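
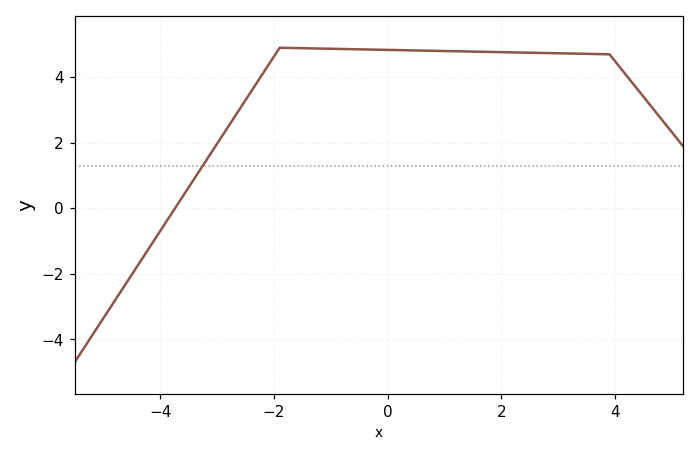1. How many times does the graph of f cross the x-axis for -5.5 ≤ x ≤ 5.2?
1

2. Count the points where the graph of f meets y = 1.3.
1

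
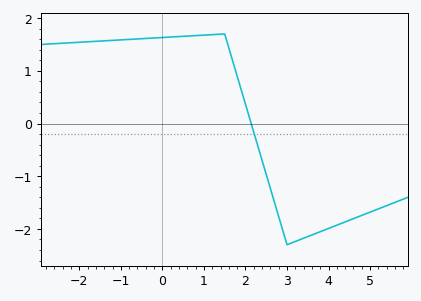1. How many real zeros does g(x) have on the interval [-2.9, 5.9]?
1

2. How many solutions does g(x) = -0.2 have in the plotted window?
1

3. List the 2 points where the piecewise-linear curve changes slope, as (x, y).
(1.5, 1.7); (3, -2.3)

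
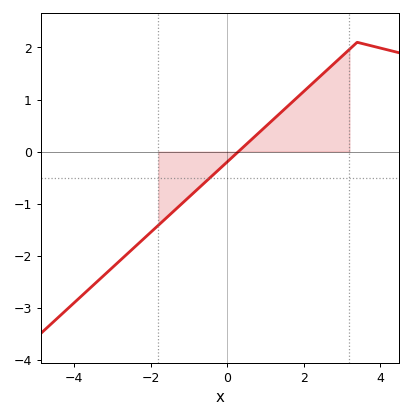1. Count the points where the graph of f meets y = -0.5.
1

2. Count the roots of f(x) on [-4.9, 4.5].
1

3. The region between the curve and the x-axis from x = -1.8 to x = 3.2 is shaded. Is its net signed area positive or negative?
positive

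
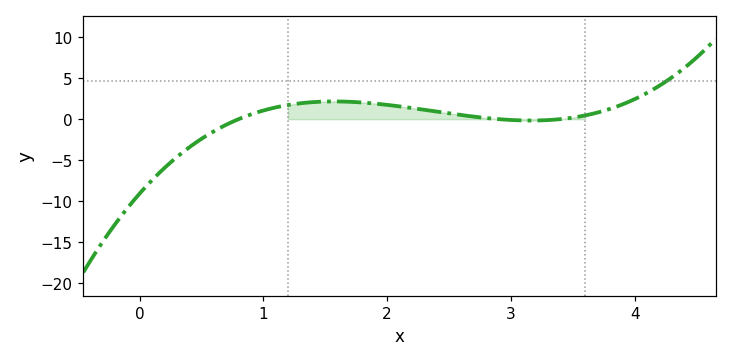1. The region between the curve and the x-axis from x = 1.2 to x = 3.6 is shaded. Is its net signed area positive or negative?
positive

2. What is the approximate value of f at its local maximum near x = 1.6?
2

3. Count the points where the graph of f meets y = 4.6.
1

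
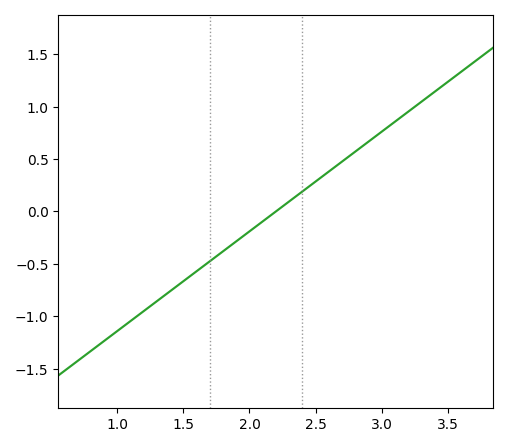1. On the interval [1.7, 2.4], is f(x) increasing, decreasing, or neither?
increasing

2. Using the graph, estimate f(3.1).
0.855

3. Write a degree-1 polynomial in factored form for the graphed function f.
y = 0.95(x - 2.2)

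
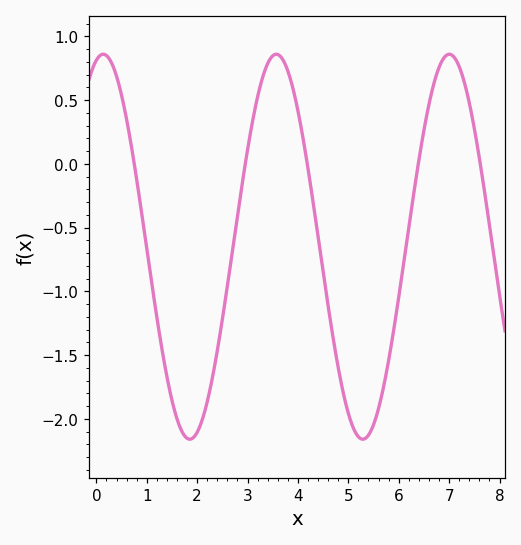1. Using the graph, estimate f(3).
0.1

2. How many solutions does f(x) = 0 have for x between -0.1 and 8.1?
5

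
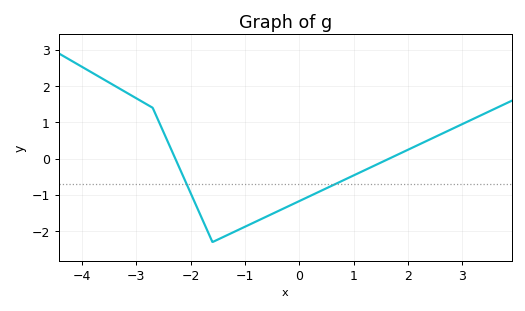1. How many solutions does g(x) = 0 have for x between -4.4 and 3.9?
2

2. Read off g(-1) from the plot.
-1.9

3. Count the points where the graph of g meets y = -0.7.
2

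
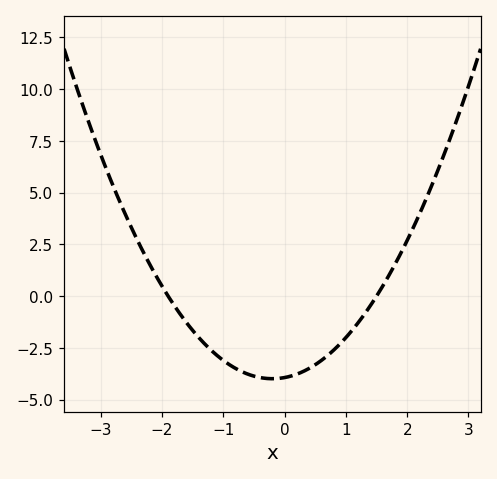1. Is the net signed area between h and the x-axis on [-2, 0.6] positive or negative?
negative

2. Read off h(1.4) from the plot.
-0.455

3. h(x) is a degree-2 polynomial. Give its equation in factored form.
y = 1.38(x + 1.9)(x - 1.5)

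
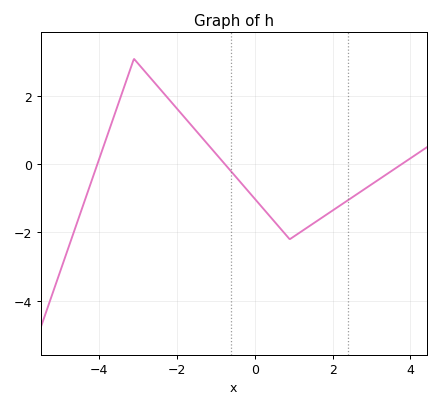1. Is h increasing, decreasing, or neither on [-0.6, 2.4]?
neither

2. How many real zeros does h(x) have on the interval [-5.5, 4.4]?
3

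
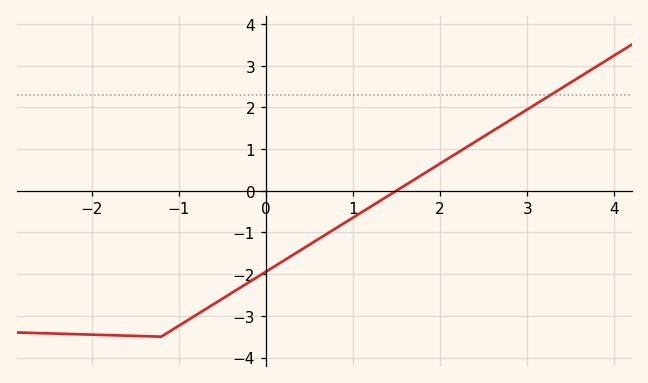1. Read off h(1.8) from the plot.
0.391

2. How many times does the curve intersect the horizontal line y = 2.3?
1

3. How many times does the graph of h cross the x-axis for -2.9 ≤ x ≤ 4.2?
1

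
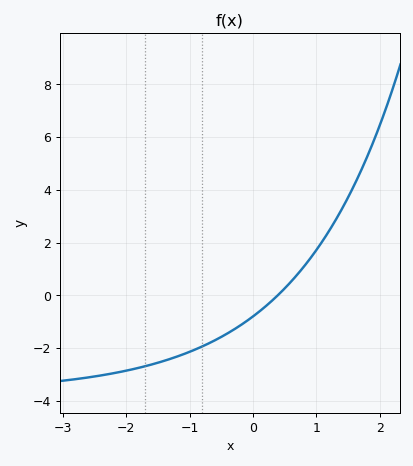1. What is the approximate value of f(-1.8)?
-2.8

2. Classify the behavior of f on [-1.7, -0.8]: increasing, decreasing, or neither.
increasing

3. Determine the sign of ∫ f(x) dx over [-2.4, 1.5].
negative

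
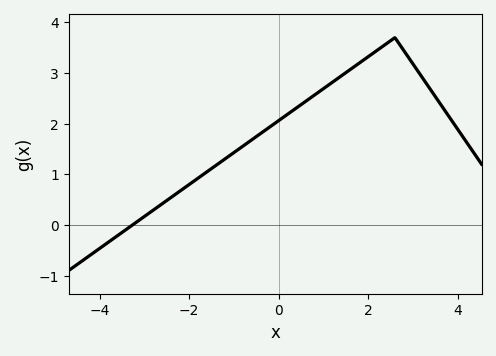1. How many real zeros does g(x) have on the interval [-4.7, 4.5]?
1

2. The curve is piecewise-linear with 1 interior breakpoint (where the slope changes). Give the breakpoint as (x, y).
(2.6, 3.7)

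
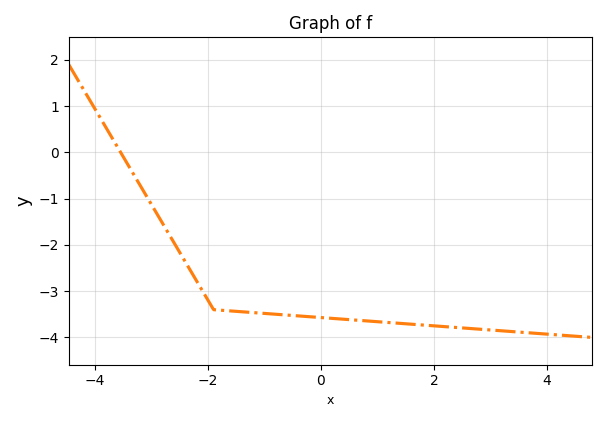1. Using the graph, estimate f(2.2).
-3.77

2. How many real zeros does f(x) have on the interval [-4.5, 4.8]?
1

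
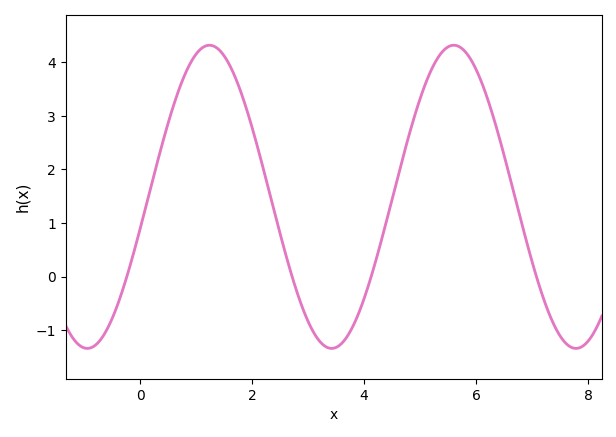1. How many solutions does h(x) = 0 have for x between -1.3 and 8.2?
4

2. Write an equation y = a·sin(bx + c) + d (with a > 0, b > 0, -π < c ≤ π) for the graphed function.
y = 2.83sin(1.4x - 0.21) + 1.49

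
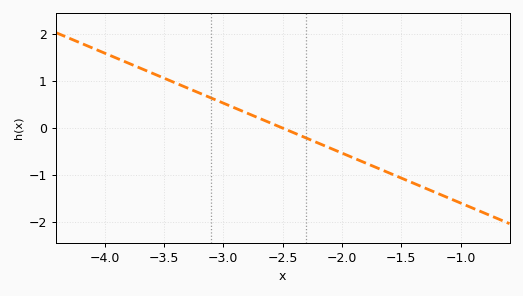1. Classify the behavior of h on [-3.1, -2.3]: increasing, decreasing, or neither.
decreasing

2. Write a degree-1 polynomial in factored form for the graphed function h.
y = -1.06(x + 2.5)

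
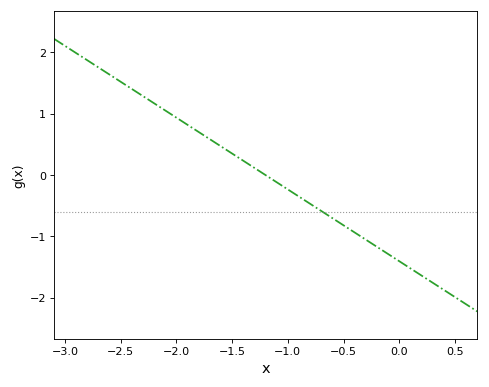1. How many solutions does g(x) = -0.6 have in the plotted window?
1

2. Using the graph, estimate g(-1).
-0.2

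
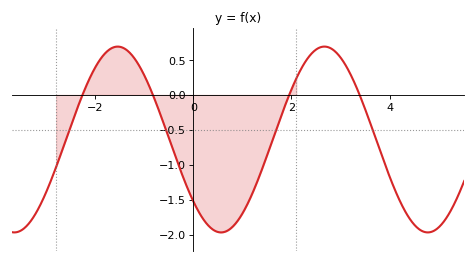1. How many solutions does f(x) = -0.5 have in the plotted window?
4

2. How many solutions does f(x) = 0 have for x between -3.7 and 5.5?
4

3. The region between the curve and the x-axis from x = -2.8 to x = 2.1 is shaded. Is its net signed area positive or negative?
negative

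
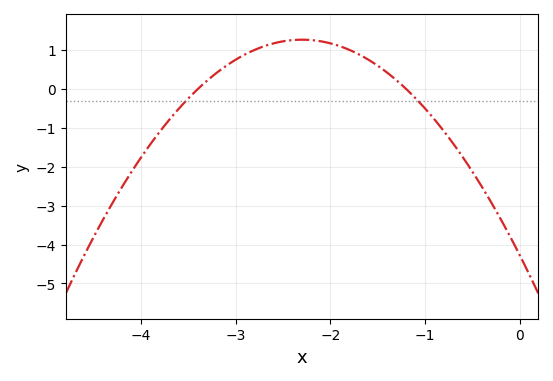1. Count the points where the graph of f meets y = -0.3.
2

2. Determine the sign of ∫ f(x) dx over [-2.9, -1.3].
positive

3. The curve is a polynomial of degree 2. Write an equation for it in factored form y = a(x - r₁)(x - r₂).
y = -1.05(x + 3.4)(x + 1.2)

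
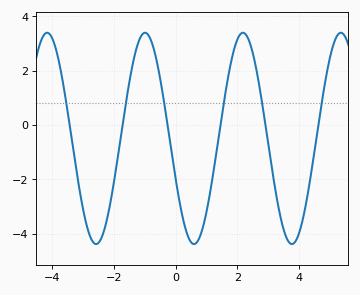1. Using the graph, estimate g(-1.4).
2.22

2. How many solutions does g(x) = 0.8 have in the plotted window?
6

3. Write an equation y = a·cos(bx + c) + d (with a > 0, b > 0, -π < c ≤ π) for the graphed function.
y = 3.89cos(1.98x + 1.97) - 0.49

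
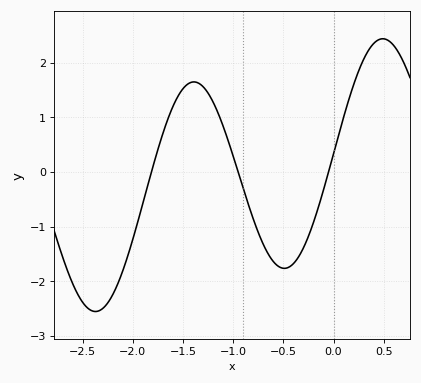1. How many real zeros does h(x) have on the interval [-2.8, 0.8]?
3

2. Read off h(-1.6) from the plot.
1.2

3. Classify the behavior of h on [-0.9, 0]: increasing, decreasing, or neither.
neither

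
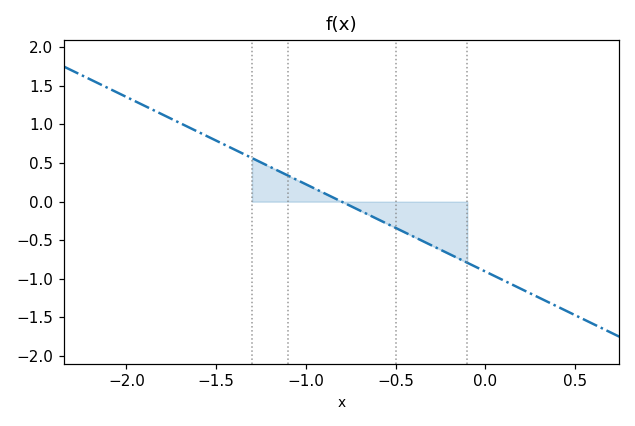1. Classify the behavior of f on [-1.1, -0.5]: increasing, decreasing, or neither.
decreasing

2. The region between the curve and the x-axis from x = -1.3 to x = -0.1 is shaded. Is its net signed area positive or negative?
negative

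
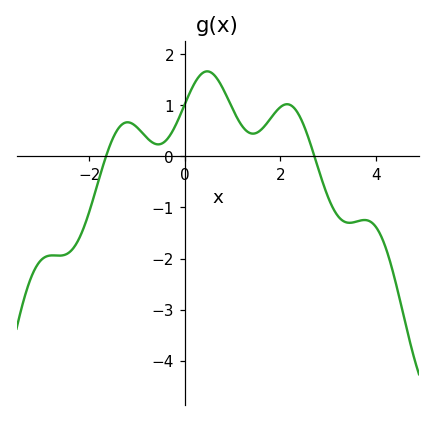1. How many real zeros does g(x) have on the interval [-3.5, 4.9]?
2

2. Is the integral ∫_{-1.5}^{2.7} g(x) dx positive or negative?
positive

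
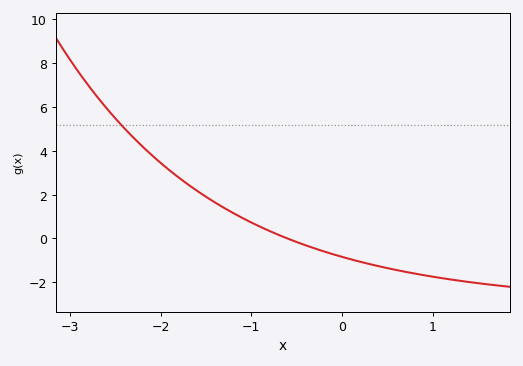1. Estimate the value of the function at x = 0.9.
-1.68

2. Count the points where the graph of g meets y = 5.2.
1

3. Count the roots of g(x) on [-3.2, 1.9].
1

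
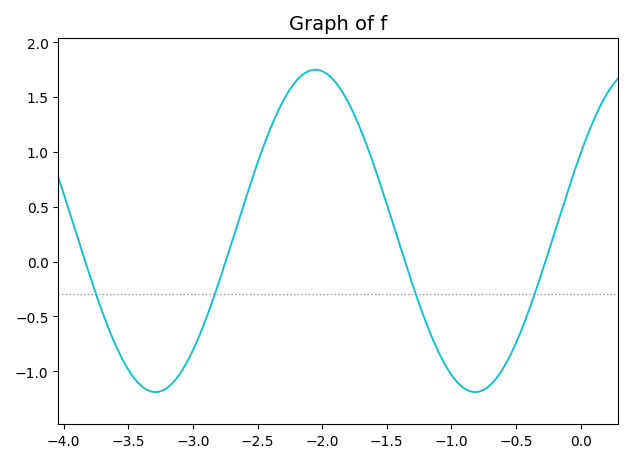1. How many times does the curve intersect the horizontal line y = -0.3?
4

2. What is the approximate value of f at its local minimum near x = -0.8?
-1.2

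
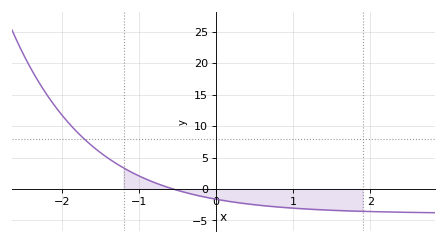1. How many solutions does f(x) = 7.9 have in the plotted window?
1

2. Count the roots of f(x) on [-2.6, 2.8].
1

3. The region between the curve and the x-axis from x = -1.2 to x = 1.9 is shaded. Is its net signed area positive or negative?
negative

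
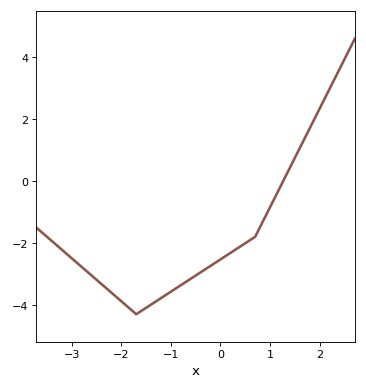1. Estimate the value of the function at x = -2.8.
-2.8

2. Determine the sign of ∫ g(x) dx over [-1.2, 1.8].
negative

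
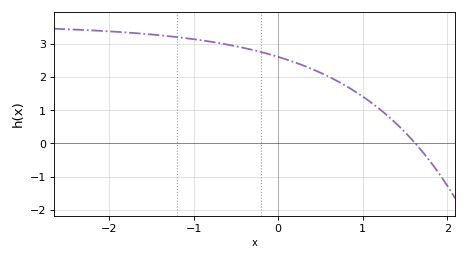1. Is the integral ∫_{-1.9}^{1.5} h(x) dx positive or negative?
positive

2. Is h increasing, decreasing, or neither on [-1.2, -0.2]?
decreasing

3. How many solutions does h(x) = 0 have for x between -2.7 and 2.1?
1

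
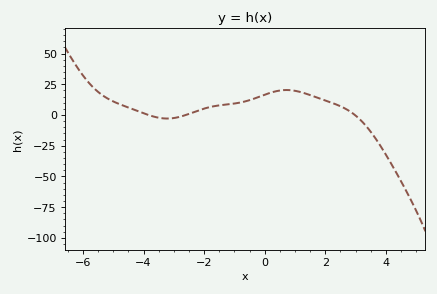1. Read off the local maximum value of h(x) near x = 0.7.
20.3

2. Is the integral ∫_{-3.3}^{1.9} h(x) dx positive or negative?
positive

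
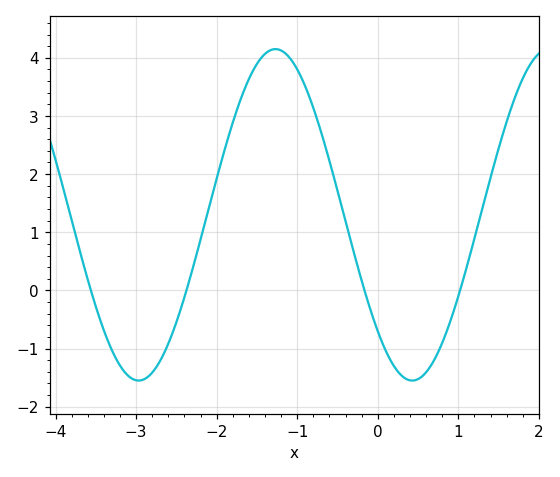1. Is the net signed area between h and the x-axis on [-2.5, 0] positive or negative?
positive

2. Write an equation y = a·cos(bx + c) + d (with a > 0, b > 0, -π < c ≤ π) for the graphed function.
y = 2.85cos(1.85x + 2.35) + 1.3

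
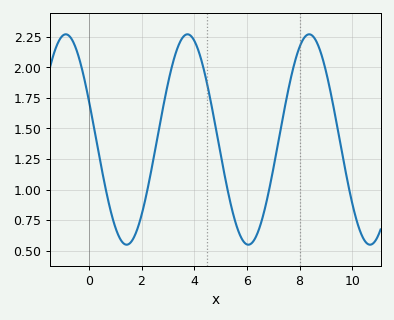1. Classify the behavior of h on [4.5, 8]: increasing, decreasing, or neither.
neither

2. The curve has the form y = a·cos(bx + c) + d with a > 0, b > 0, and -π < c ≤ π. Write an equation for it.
y = 0.86cos(1.36x + 1.19) + 1.41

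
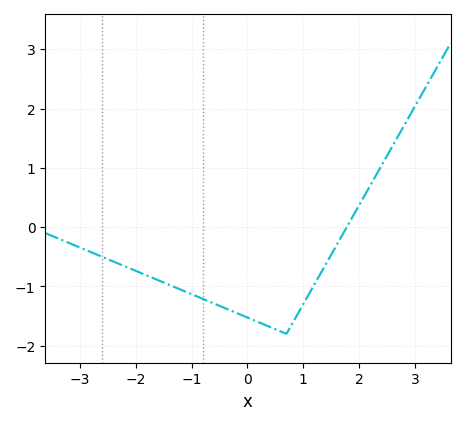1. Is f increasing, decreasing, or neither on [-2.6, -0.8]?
decreasing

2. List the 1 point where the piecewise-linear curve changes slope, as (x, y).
(0.7, -1.8)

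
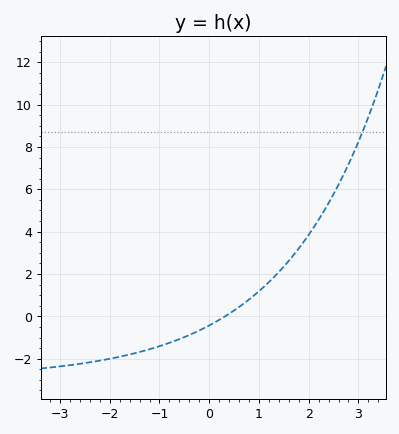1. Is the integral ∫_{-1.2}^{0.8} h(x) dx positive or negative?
negative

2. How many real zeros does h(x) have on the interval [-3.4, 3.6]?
1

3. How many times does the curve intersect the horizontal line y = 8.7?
1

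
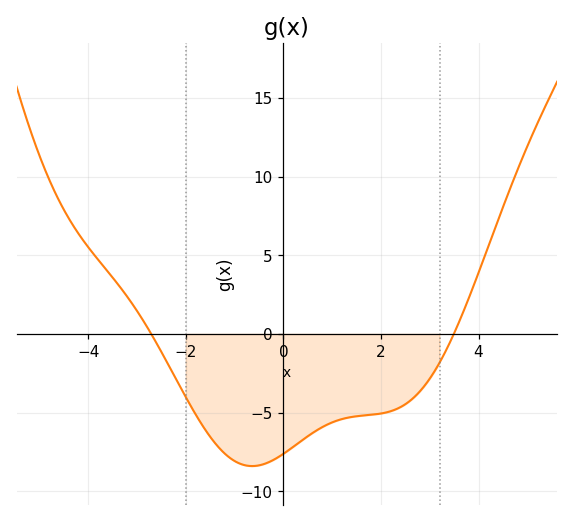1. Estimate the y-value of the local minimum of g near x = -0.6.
-8.4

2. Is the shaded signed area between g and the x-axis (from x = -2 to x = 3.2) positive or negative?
negative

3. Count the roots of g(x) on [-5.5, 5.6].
2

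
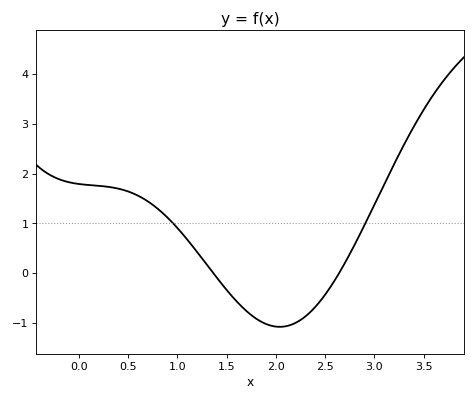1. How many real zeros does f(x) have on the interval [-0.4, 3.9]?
2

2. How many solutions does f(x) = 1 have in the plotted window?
2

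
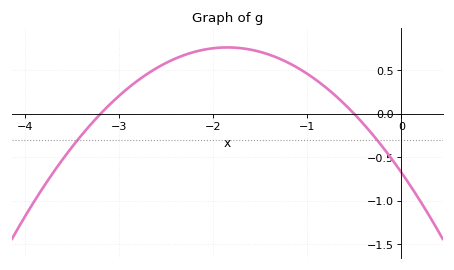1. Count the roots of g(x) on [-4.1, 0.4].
2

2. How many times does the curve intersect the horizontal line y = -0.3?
2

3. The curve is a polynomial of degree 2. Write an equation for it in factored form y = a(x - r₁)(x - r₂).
y = -0.42(x + 3.2)(x + 0.5)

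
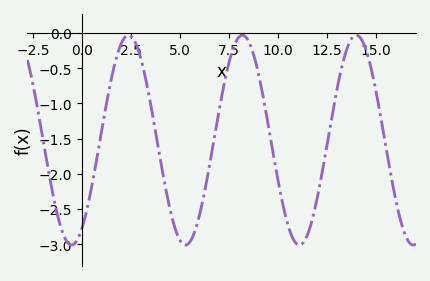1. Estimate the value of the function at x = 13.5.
-0.25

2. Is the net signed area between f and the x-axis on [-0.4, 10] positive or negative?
negative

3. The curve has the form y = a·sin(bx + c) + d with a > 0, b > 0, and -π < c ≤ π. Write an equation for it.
y = 1.49sin(1.1x - 1) - 1.52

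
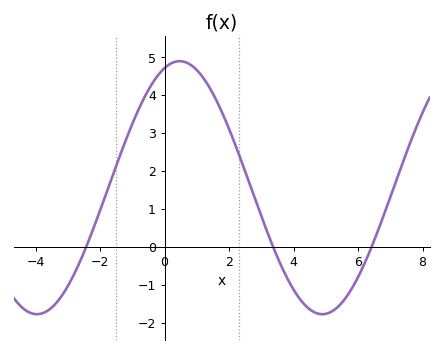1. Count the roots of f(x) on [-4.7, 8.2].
3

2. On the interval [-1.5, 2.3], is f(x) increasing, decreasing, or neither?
neither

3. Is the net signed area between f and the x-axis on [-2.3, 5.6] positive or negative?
positive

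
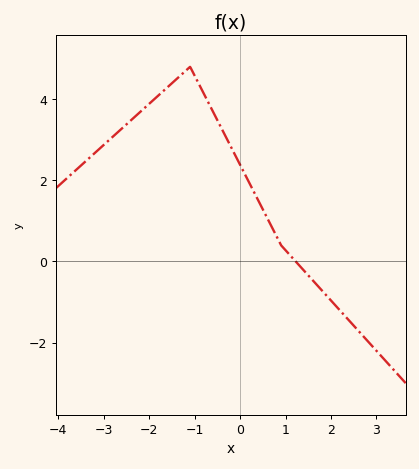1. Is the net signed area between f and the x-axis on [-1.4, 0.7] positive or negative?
positive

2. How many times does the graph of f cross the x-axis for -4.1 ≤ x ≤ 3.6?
1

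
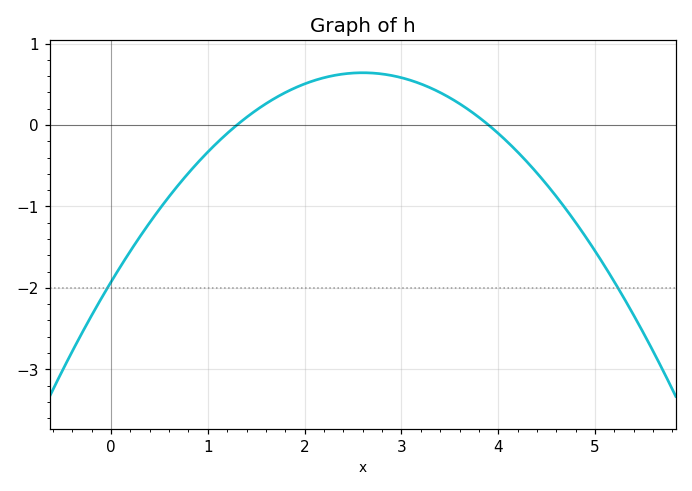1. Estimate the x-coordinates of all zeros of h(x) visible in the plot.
1.3, 3.9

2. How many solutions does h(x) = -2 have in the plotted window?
2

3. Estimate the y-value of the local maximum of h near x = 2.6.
0.642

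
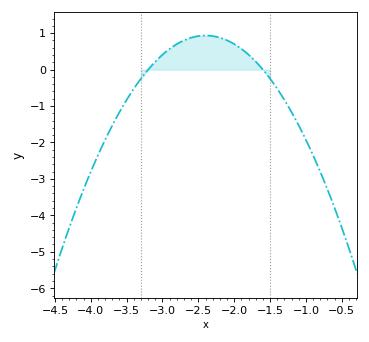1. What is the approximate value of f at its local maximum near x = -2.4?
0.934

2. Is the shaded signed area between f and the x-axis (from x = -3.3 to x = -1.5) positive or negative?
positive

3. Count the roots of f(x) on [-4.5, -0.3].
2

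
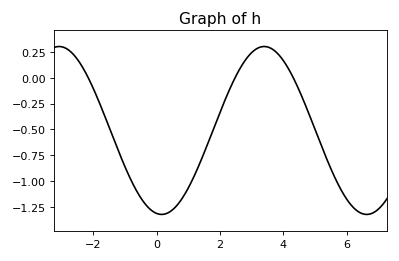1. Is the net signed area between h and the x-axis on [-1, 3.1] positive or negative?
negative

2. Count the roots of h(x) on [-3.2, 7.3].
3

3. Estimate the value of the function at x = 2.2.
-0.184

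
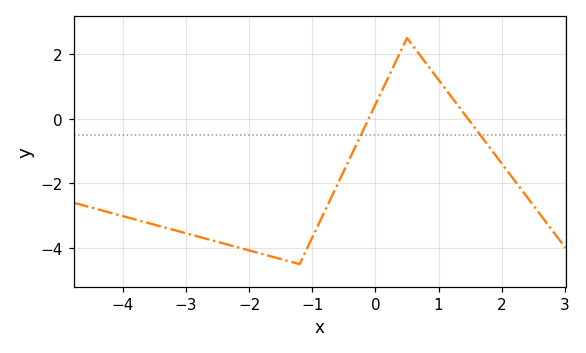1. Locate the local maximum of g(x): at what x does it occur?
0.499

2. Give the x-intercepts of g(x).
-0.107, 1.47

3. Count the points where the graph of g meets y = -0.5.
2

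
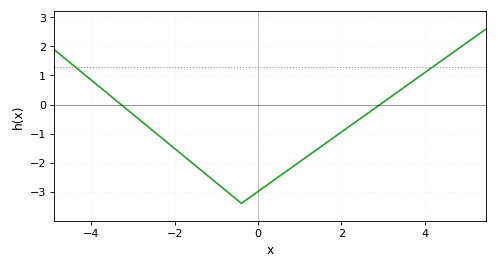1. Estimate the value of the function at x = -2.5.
-0.9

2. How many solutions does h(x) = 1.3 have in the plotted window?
2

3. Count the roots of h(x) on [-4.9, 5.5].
2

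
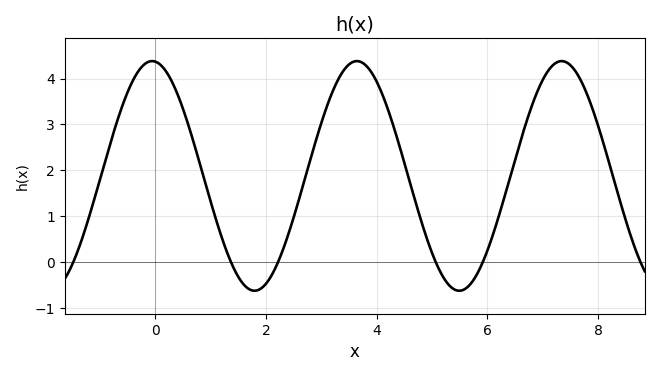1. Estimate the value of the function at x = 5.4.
-0.59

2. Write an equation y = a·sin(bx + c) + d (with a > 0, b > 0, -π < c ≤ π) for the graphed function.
y = 2.5sin(1.7x + 1.66) + 1.88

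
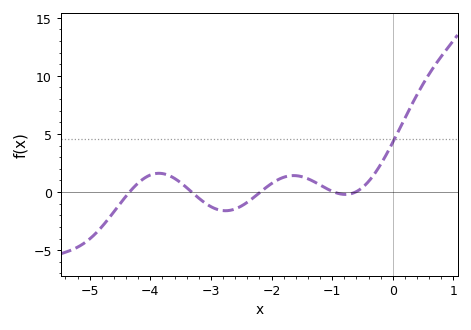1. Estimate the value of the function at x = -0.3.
1.5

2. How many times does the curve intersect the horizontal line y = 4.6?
1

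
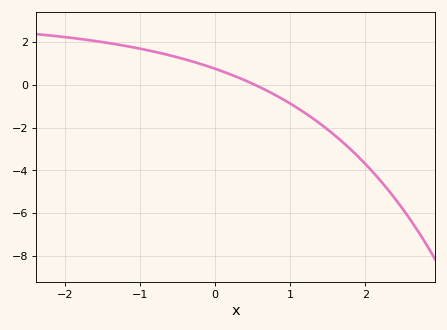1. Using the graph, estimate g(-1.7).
2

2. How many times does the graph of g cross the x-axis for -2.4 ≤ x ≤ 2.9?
1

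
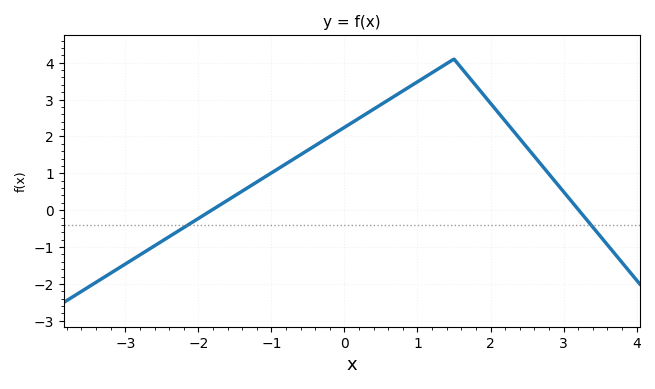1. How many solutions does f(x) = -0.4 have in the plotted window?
2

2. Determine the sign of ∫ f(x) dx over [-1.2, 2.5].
positive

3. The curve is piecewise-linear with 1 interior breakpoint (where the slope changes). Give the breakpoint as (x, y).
(1.5, 4.1)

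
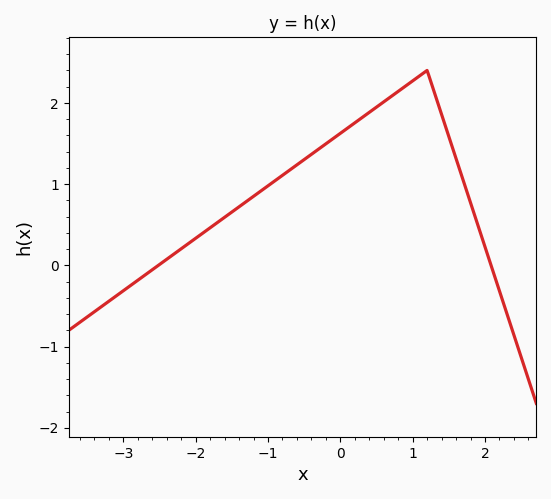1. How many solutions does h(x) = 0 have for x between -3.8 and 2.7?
2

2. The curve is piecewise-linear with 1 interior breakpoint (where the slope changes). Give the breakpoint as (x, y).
(1.2, 2.4)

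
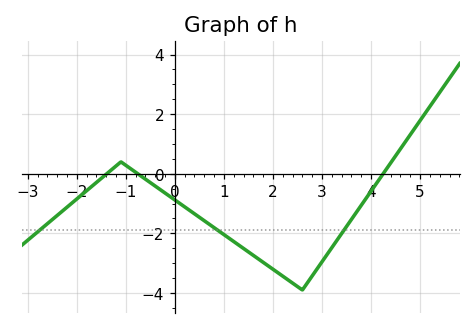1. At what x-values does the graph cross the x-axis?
-1.39, -0.756, 4.25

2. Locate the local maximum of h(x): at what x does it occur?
-1.1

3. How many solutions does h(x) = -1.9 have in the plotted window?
3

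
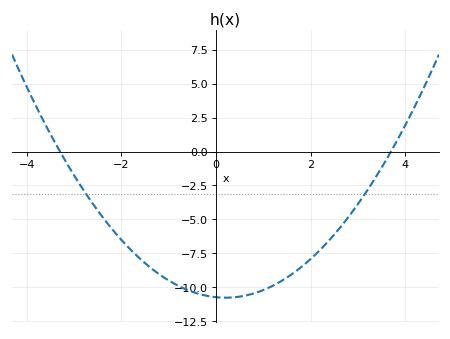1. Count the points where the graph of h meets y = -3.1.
2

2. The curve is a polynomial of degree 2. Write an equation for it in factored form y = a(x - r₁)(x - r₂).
y = 0.88(x + 3.3)(x - 3.7)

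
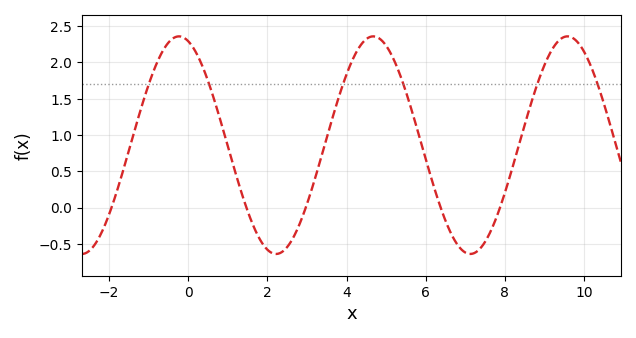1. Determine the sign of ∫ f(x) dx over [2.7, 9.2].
positive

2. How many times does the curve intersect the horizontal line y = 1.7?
6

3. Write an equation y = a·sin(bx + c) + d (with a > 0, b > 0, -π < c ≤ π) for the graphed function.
y = 1.5sin(1.28x + 1.87) + 0.86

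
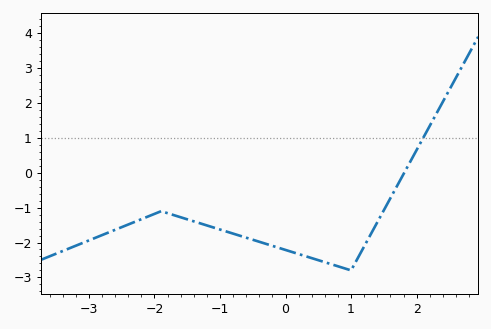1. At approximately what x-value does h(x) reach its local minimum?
1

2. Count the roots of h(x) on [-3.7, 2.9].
1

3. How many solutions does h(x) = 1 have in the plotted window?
1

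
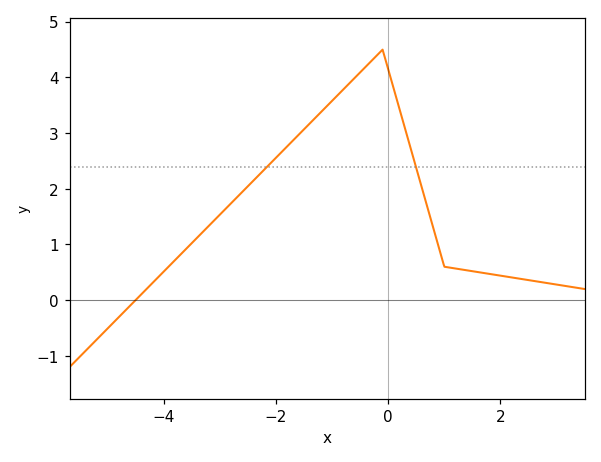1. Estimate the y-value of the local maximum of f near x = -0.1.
4.5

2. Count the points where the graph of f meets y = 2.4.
2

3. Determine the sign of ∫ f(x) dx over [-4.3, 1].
positive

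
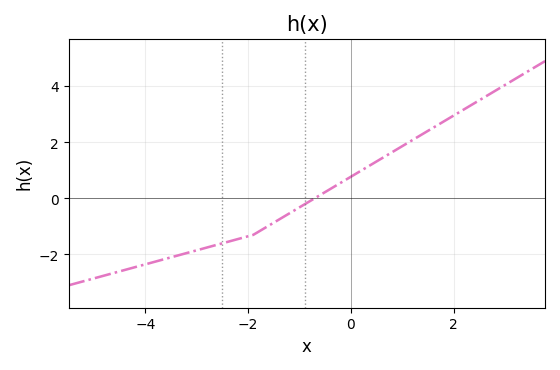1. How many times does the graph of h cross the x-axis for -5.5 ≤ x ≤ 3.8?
1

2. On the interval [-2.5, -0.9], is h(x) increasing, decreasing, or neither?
increasing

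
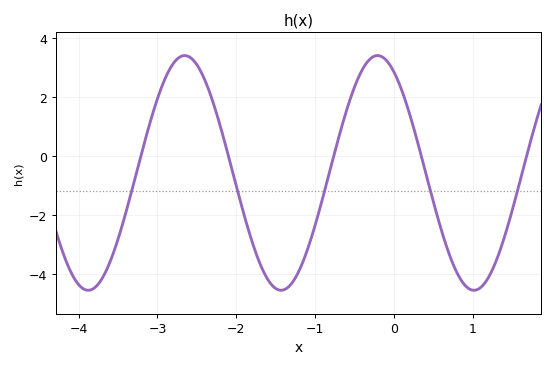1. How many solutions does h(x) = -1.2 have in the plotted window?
5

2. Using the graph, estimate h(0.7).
-3.34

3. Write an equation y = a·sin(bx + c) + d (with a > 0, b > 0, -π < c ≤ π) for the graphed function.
y = 3.98sin(2.57x + 2.11) - 0.58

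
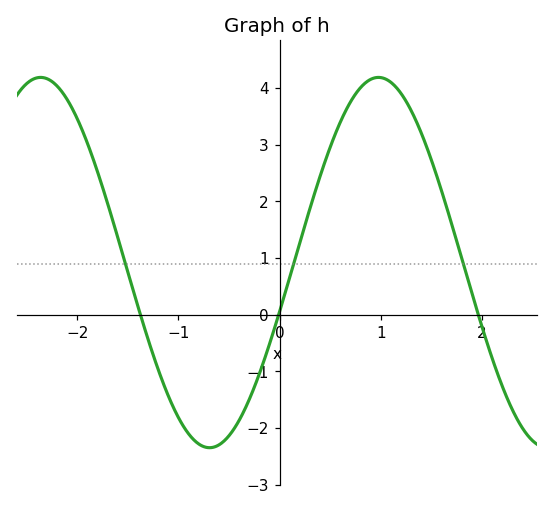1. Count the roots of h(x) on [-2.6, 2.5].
3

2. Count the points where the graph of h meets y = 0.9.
3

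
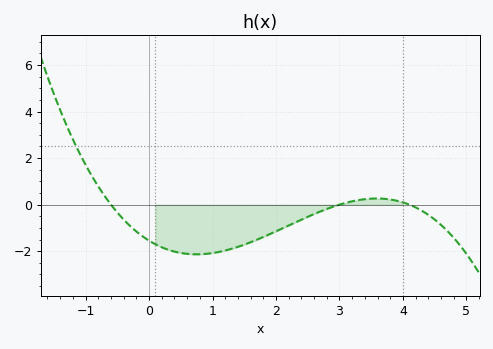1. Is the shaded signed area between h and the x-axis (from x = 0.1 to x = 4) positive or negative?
negative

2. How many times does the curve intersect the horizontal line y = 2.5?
1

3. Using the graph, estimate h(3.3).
0.197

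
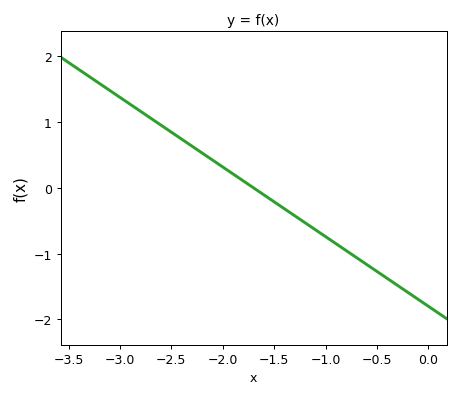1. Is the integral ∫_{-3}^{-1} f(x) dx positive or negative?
positive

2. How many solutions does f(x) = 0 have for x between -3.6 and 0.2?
1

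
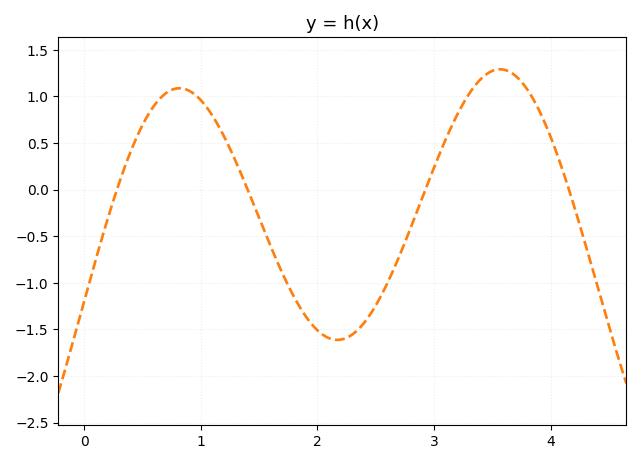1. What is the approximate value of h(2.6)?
-1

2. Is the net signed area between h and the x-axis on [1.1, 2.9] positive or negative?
negative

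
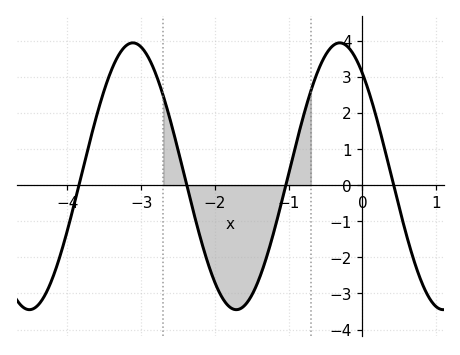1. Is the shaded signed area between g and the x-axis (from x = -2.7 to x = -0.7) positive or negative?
negative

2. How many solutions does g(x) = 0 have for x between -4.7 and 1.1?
4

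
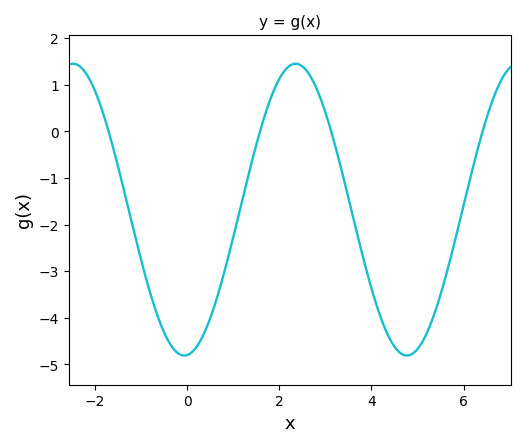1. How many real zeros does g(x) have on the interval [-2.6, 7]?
4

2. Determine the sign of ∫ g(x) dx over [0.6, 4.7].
negative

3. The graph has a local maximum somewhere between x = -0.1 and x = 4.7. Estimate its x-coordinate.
2.4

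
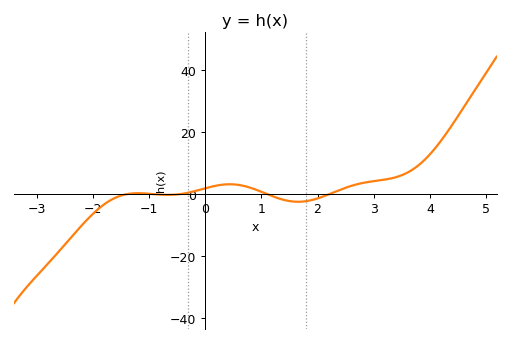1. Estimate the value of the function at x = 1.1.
0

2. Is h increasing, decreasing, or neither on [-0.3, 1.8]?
neither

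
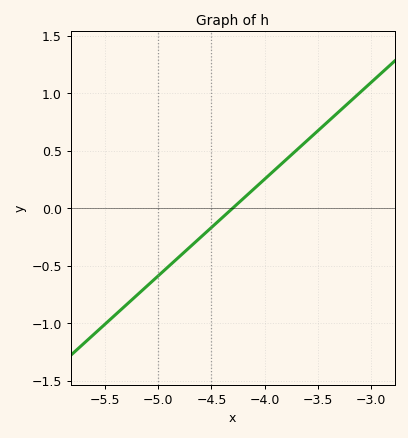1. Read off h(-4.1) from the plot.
0.168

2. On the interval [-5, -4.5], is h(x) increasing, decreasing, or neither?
increasing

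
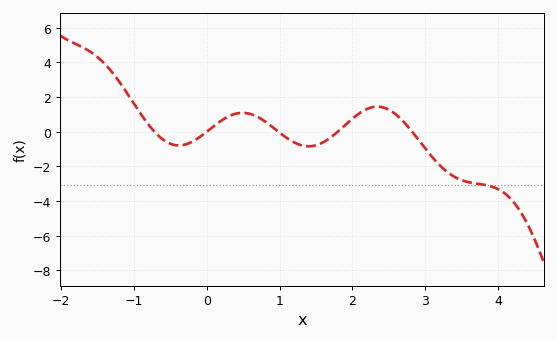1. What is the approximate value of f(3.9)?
-3.2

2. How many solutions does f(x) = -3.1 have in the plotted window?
1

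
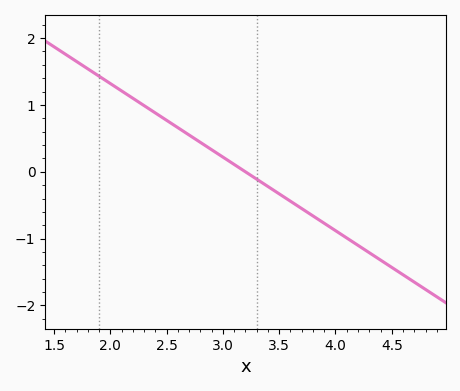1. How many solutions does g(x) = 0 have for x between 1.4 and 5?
1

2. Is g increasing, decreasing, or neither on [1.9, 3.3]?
decreasing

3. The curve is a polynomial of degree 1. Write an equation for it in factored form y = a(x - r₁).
y = -1.1(x - 3.2)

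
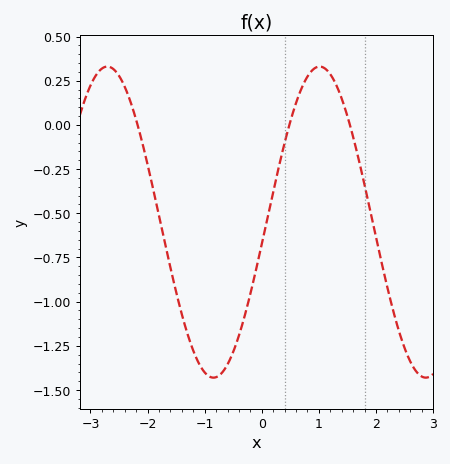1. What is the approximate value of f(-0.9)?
-1.45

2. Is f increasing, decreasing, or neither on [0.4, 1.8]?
neither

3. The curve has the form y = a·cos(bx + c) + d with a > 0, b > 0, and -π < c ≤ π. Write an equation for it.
y = 0.88cos(1.7x - 1.7) - 0.55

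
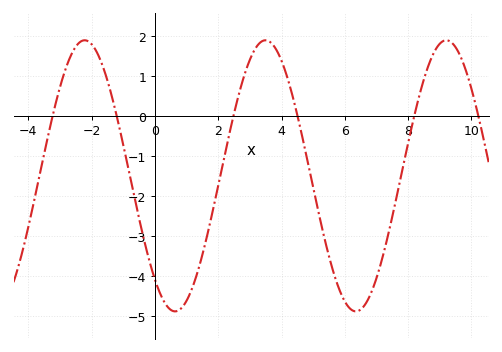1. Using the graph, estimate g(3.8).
1.71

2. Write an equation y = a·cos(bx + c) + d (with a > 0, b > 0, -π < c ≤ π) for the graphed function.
y = 3.39cos(1.1x + 2.44) - 1.49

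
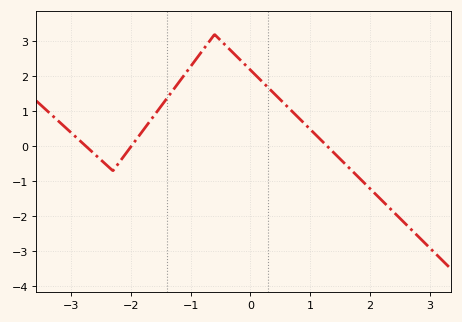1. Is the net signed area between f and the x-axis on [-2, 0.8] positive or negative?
positive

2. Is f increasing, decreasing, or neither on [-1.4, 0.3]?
neither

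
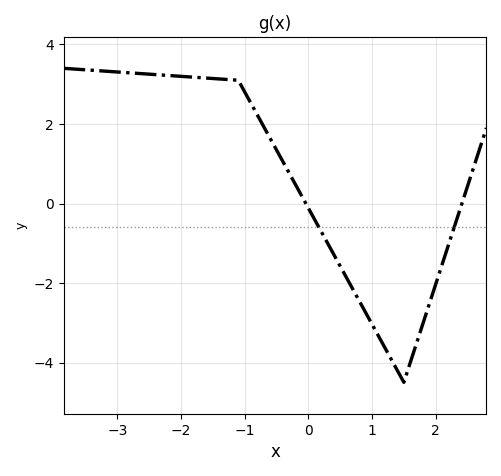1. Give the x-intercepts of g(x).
0, 2.4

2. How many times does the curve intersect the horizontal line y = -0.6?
2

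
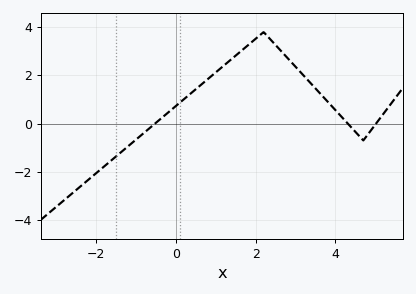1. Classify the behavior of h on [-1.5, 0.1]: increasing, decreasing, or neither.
increasing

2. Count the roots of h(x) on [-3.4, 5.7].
3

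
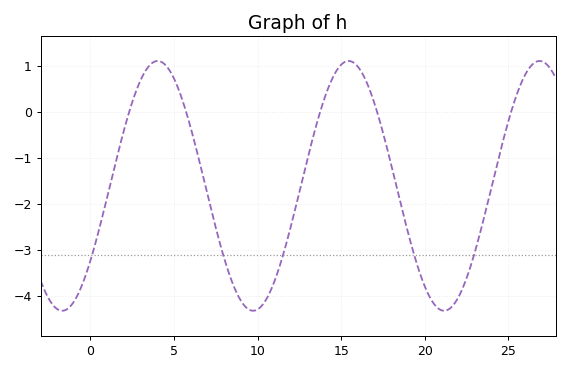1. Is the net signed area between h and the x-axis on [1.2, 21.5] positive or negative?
negative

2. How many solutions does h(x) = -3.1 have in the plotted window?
5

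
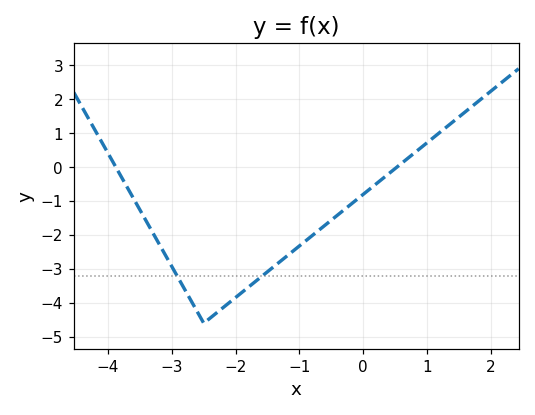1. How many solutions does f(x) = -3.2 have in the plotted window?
2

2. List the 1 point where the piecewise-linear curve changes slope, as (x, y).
(-2.5, -4.6)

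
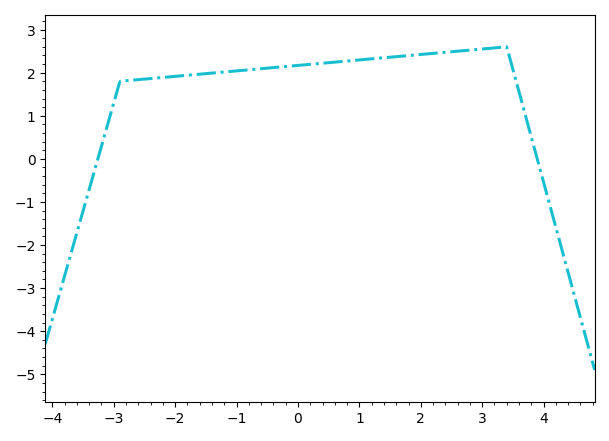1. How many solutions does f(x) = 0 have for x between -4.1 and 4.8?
2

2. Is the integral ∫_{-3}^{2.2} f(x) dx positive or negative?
positive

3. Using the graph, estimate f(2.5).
2.5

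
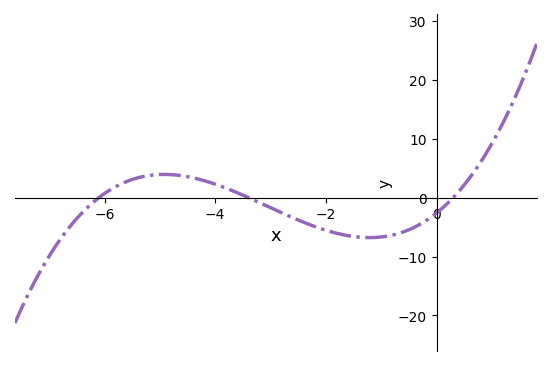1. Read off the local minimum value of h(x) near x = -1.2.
-7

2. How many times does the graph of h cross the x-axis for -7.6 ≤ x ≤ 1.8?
3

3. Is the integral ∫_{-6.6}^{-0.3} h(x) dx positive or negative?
negative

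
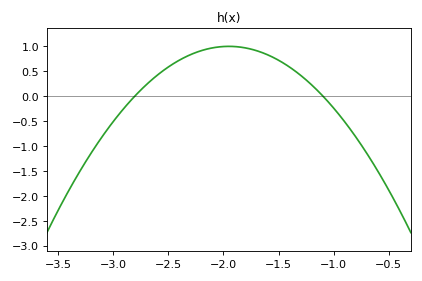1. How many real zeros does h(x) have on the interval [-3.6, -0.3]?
2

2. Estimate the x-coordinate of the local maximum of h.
-1.95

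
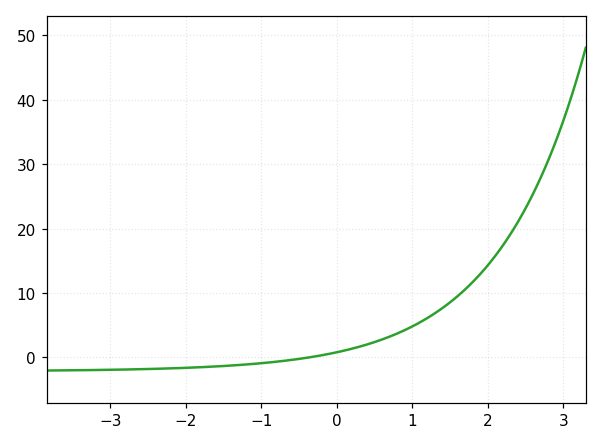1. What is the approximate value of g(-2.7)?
-2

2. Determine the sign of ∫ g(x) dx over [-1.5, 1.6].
positive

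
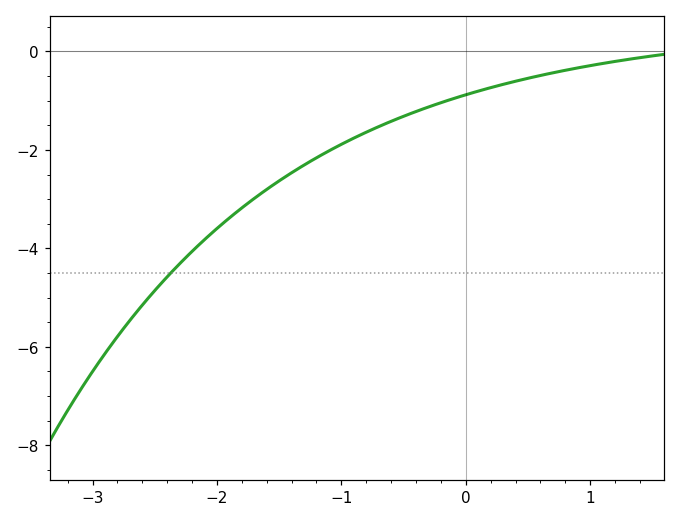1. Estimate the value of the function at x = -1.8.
-3.18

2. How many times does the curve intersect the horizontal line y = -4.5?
1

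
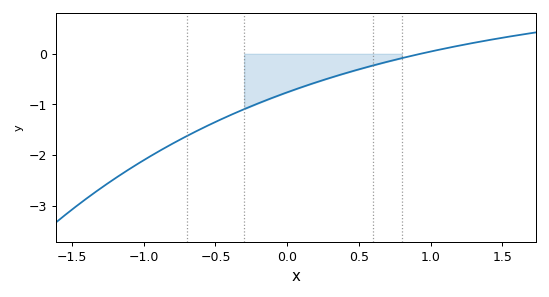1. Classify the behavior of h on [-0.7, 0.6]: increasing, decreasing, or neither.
increasing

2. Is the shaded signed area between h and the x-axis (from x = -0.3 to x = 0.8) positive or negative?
negative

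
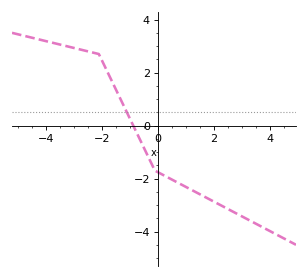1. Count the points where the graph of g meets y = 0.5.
1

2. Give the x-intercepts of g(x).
-0.873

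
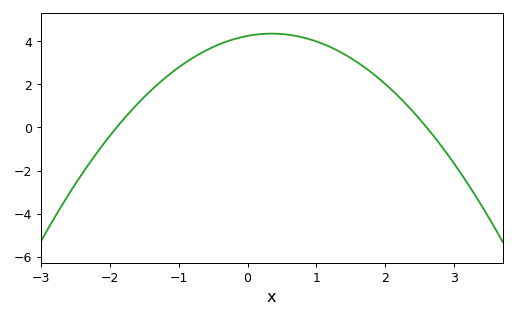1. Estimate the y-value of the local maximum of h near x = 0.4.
4.35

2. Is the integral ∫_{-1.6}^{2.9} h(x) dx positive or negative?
positive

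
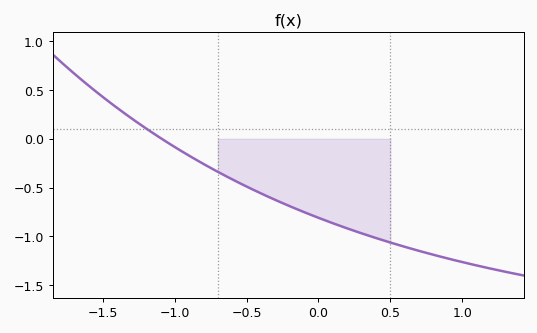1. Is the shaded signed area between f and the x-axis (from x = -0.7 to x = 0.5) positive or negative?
negative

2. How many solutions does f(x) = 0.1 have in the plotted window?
1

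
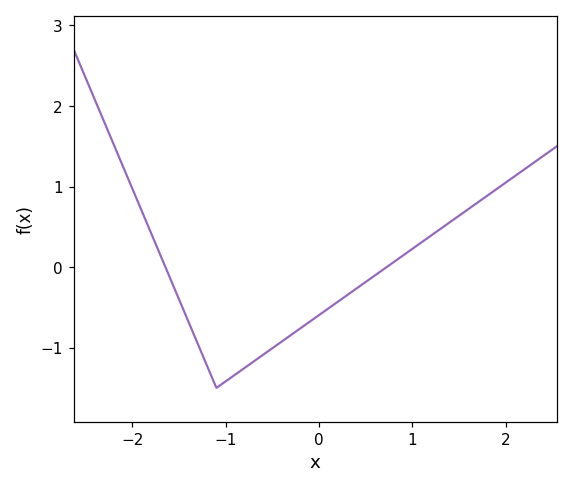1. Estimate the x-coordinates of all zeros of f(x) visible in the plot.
-1.6, 0.7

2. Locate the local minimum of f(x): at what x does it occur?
-1.1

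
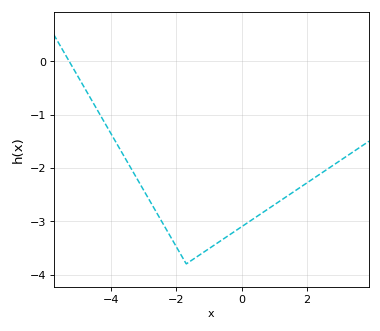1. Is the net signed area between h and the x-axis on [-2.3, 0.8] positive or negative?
negative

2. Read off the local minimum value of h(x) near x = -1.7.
-3.8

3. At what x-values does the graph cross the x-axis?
-5.2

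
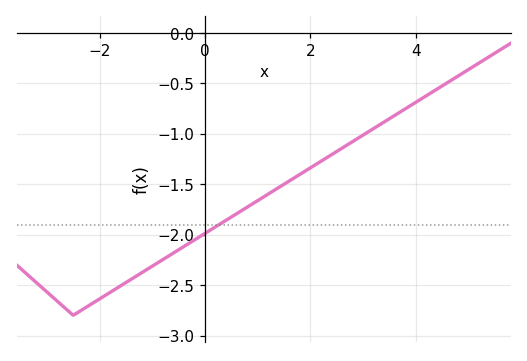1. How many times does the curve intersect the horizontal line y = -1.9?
1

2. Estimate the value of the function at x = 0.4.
-1.86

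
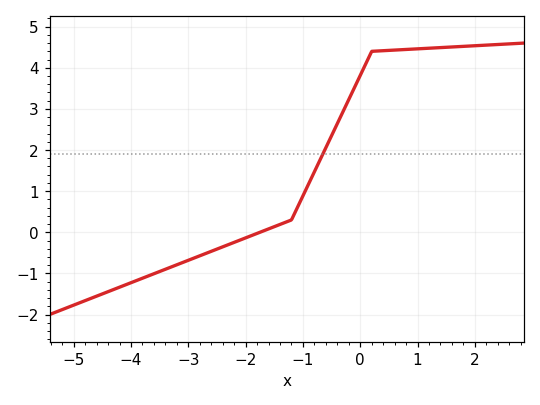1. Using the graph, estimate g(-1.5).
0.1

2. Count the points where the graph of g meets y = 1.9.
1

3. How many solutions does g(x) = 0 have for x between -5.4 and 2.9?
1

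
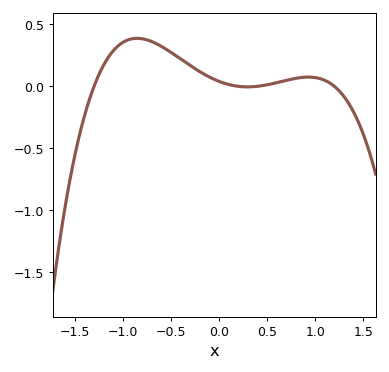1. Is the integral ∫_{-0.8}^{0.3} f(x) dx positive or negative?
positive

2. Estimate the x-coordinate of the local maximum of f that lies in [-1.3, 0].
-0.853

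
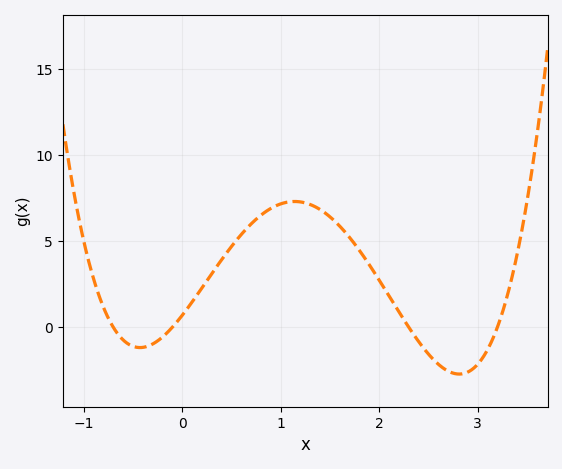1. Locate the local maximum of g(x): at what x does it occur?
1.1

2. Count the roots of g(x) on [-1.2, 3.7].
4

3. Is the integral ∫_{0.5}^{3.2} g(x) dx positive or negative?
positive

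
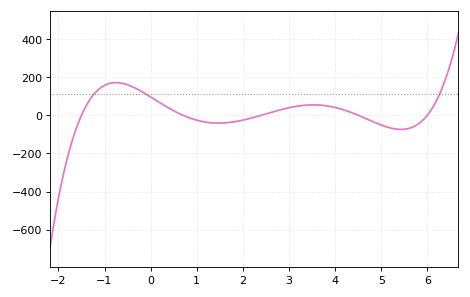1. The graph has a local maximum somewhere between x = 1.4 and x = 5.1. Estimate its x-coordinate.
3.53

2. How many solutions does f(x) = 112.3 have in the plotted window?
3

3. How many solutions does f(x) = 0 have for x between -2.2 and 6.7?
5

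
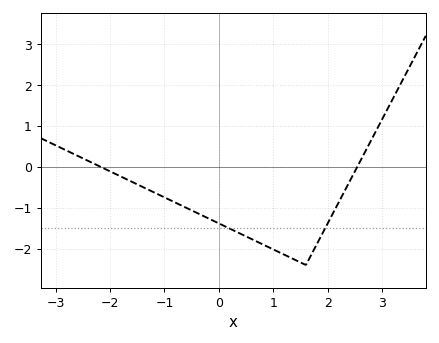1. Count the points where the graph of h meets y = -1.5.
2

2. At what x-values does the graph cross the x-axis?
-2.2, 2.5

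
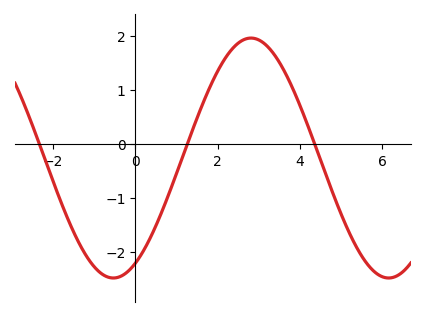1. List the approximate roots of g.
-2.4, 1.2, 4.4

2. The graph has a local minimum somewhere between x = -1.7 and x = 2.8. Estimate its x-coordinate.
-0.6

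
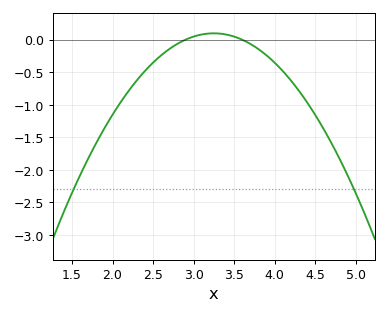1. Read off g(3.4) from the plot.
0.08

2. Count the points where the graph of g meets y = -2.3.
2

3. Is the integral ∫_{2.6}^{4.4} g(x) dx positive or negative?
negative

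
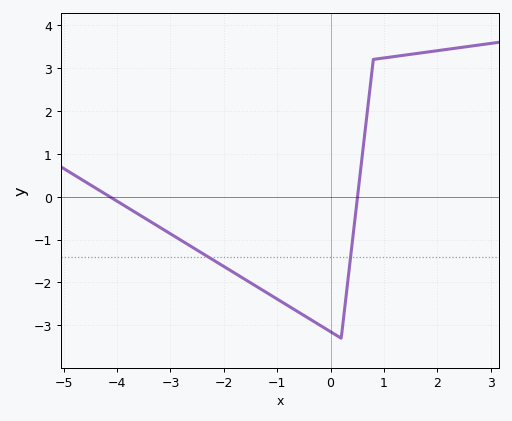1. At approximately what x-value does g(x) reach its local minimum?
0.2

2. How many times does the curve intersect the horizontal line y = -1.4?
2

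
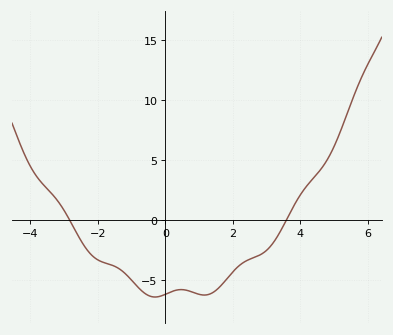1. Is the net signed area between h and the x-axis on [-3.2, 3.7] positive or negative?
negative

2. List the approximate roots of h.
-2.83, 3.59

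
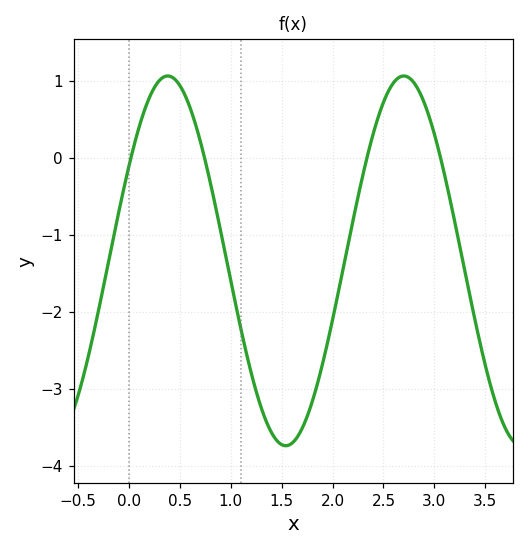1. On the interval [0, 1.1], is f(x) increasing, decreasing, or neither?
neither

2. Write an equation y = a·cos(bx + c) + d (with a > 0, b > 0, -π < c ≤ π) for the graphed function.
y = 2.4cos(2.7x - 1) - 1.34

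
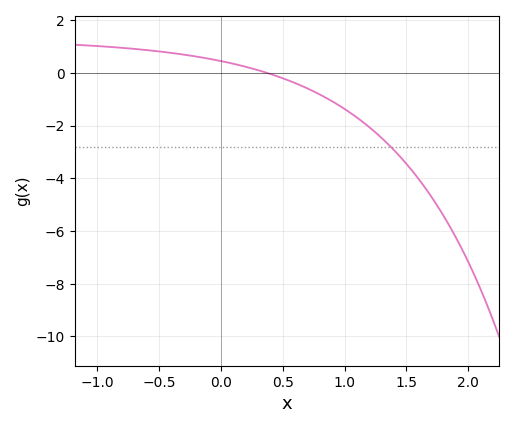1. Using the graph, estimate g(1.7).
-4.68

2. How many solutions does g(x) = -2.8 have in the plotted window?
1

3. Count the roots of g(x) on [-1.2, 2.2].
1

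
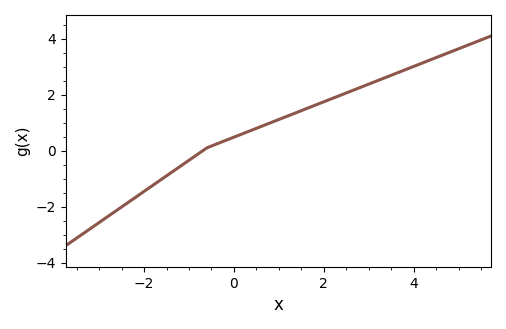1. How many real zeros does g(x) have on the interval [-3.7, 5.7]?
1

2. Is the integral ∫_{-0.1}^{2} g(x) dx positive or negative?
positive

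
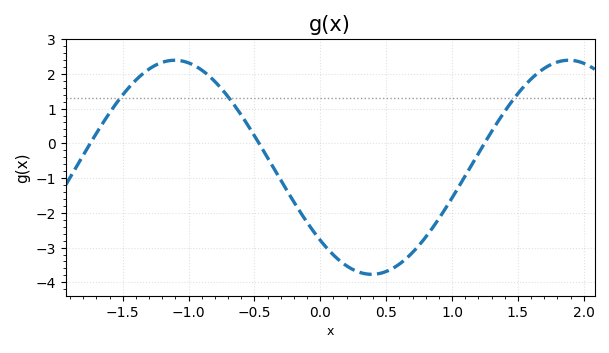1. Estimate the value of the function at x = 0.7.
-3.14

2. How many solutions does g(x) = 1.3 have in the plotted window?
3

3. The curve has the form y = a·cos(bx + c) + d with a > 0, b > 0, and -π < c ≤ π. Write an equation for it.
y = 3.08cos(2.1x + 2.32) - 0.69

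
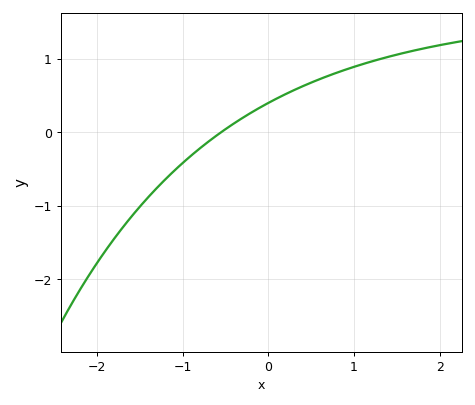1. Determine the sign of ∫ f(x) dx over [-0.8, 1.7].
positive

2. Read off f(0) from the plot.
0.4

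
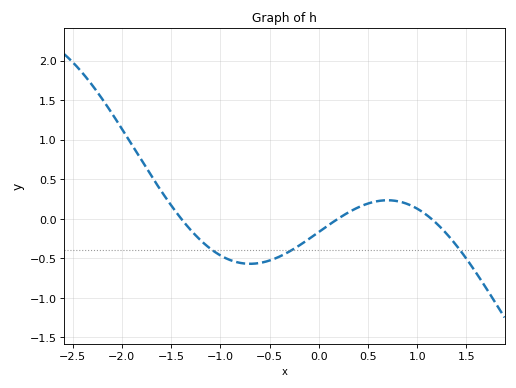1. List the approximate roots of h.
-1.4, 0.196, 1.14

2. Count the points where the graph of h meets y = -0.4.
3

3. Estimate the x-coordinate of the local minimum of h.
-0.698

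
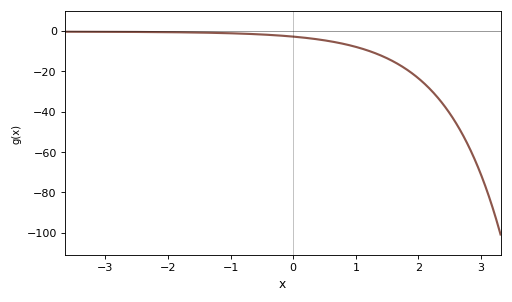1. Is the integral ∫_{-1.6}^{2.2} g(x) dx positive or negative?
negative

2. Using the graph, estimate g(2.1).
-26.3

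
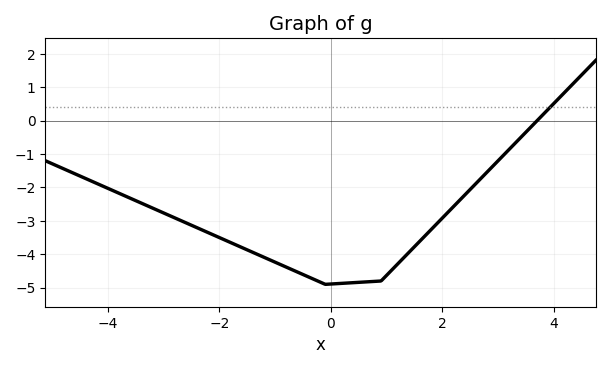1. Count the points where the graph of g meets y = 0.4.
1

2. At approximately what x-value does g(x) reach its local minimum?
-0.097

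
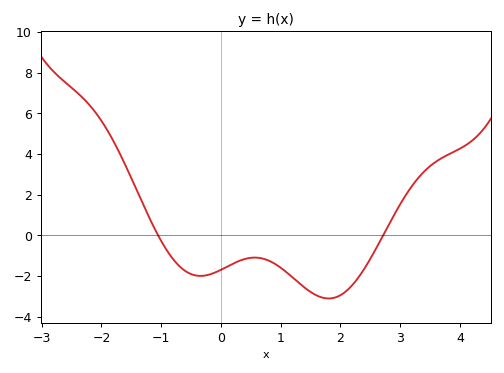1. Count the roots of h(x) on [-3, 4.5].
2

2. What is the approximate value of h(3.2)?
2.43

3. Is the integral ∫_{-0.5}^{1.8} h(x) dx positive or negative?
negative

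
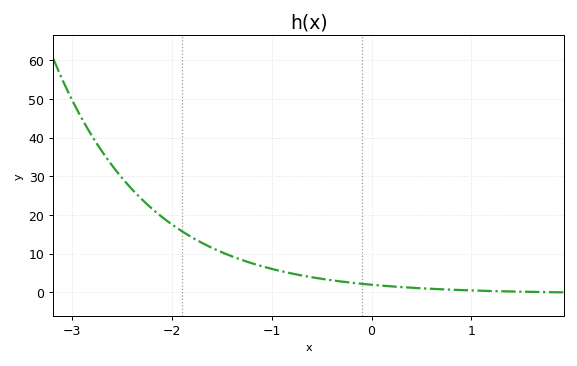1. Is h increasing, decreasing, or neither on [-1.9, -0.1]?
decreasing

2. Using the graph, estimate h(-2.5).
29.6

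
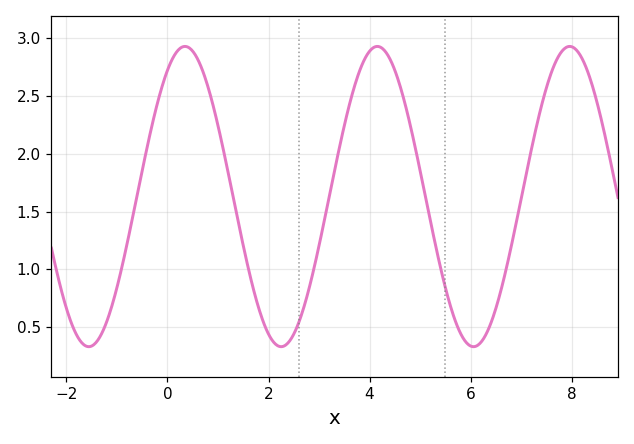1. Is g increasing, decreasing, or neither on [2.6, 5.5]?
neither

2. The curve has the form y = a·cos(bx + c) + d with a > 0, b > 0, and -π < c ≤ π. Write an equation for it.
y = 1.3cos(1.65x - 0.572) + 1.63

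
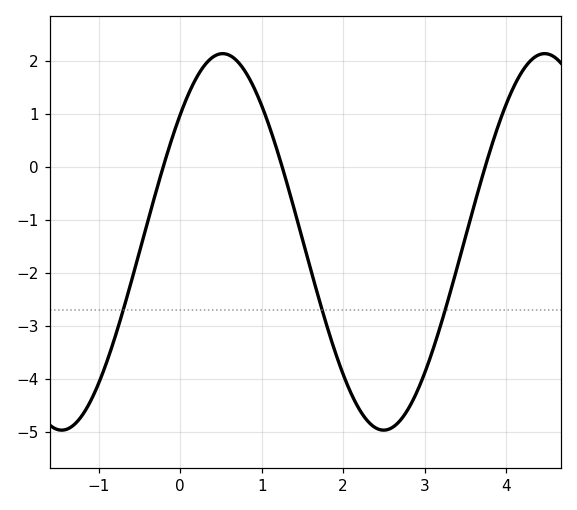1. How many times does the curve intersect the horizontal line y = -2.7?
3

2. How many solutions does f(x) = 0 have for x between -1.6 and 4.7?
3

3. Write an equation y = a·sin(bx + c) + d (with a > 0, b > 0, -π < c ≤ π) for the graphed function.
y = 3.55sin(1.6x + 0.74) - 1.42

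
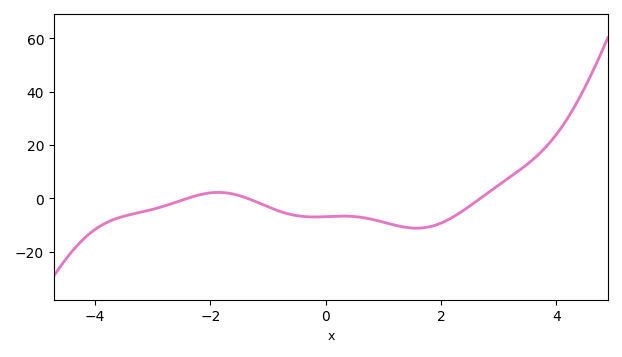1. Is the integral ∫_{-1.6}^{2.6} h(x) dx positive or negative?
negative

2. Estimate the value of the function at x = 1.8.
-10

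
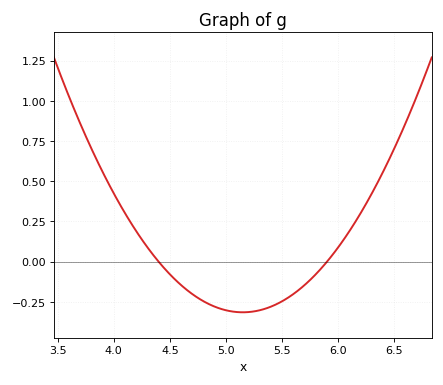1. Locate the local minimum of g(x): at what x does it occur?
5.15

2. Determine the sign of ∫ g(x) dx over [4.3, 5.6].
negative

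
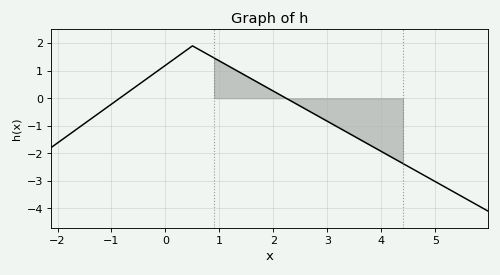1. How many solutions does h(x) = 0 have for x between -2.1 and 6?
2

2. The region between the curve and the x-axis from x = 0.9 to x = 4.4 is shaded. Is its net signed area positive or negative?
negative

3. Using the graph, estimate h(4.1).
-2.04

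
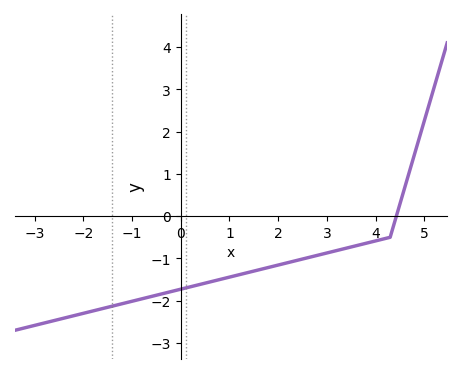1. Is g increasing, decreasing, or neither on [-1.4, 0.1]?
increasing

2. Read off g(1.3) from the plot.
-1.4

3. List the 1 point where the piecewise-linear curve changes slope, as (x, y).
(4.3, -0.5)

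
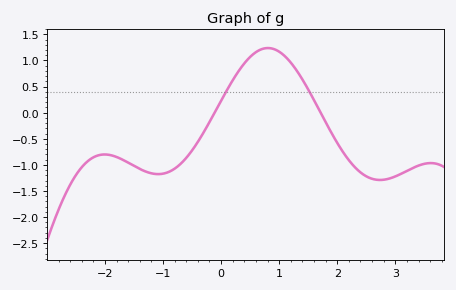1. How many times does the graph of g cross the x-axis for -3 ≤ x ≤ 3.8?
2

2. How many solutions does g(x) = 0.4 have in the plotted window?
2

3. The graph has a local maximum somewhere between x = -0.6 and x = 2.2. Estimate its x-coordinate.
0.8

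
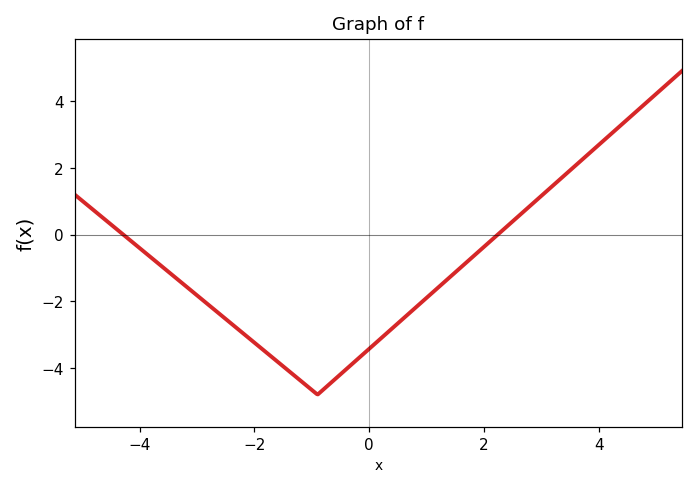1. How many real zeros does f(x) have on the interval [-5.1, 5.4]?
2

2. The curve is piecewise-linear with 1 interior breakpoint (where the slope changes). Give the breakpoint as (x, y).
(-0.9, -4.8)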